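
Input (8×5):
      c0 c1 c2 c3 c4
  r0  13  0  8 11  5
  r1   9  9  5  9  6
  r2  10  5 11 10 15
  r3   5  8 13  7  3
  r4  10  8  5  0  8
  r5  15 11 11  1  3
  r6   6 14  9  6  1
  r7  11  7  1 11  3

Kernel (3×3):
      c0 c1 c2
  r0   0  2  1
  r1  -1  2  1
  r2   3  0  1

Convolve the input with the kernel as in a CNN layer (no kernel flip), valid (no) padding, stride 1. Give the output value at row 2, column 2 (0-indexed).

62

The receptive field on the input at this output position is [11 10 15 / 13 7 3 / 5 0 8]. Elementwise product with the kernel and sum: 10·2 + 15·1 + 13·-1 + 7·2 + 3·1 + 5·3 + 8·1.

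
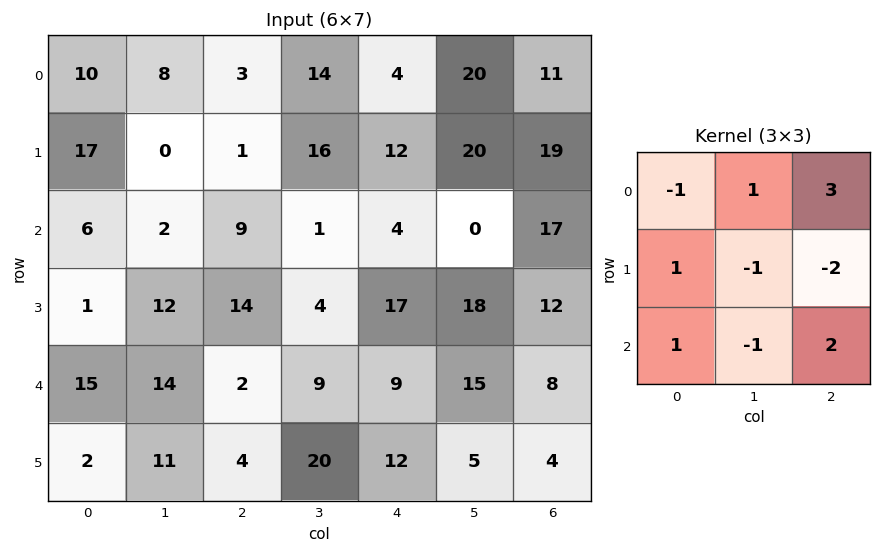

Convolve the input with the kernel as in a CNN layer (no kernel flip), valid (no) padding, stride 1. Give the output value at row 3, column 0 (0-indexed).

49

The receptive field on the input at this output position is [1 12 14 / 15 14 2 / 2 11 4]. Elementwise product with the kernel and sum: 1·-1 + 12·1 + 14·3 + 15·1 + 14·-1 + 2·-2 + 2·1 + 11·-1 + 4·2.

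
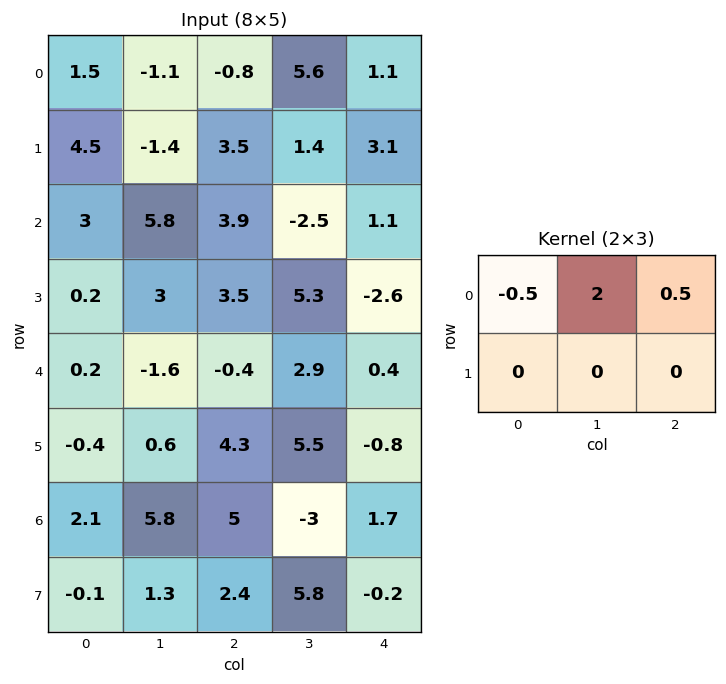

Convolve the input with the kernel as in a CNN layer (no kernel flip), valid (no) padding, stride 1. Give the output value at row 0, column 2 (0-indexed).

The receptive field on the input at this output position is [-0.8 5.6 1.1 / 3.5 1.4 3.1]. Elementwise product with the kernel and sum: -0.8·-0.5 + 5.6·2 + 1.1·0.5.

12.15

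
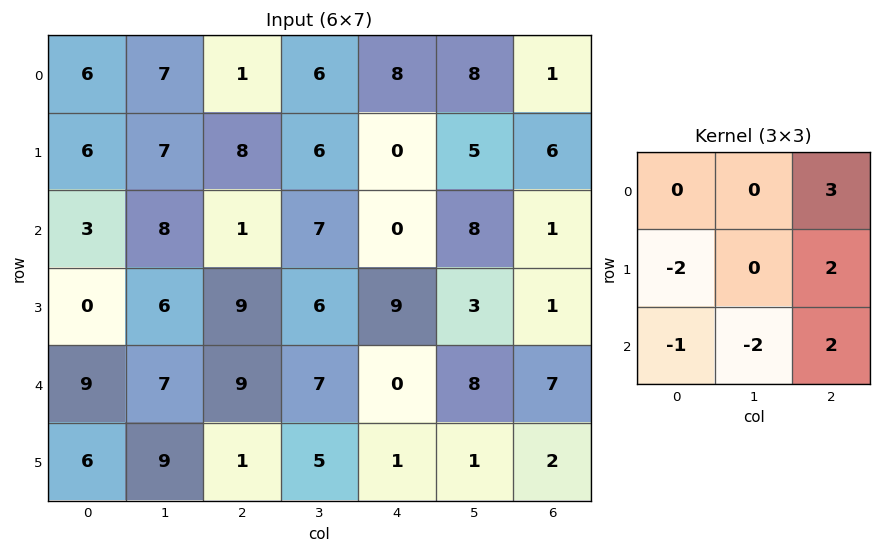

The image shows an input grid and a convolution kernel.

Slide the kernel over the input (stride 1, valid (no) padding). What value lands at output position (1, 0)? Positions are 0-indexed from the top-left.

The receptive field on the input at this output position is [6 7 8 / 3 8 1 / 0 6 9]. Elementwise product with the kernel and sum: 8·3 + 3·-2 + 1·2 + 0·-1 + 6·-2 + 9·2.

26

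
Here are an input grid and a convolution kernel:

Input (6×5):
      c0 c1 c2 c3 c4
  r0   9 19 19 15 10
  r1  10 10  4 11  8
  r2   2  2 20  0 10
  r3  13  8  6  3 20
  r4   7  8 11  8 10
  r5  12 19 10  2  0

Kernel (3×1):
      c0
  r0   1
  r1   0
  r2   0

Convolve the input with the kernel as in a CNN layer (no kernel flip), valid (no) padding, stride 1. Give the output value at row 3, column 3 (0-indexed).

3

The receptive field on the input at this output position is [3 / 8 / 2]. Elementwise product with the kernel and sum: 3·1.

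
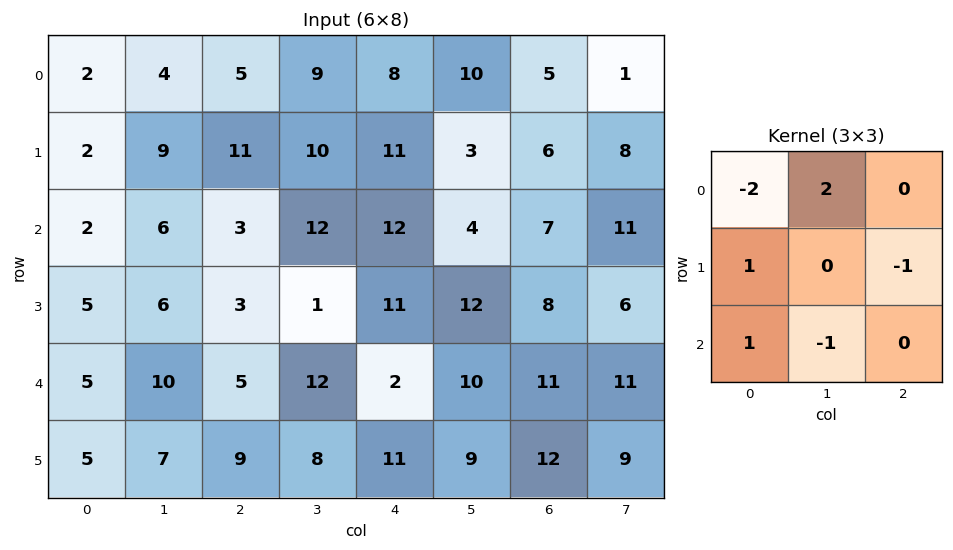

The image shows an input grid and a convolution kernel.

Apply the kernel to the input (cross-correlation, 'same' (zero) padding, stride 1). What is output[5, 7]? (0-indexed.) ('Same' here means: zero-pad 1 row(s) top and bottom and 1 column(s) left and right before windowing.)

12

The receptive field on the zero-padded input at this output position is [11 11 0 / 12 9 0 / 0 0 0]. Elementwise product with the kernel and sum: 11·-2 + 11·2 + 12·1 + 0·-1 + 0·1 + 0·-1.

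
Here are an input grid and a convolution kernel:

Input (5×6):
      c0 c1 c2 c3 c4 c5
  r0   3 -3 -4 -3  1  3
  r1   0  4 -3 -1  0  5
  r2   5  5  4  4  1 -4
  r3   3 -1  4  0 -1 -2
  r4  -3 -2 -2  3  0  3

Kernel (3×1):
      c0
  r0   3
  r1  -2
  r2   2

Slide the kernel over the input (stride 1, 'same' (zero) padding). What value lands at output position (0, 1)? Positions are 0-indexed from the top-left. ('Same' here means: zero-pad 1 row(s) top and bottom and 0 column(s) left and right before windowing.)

14

The receptive field on the zero-padded input at this output position is [0 / -3 / 4]. Elementwise product with the kernel and sum: 0·3 + -3·-2 + 4·2.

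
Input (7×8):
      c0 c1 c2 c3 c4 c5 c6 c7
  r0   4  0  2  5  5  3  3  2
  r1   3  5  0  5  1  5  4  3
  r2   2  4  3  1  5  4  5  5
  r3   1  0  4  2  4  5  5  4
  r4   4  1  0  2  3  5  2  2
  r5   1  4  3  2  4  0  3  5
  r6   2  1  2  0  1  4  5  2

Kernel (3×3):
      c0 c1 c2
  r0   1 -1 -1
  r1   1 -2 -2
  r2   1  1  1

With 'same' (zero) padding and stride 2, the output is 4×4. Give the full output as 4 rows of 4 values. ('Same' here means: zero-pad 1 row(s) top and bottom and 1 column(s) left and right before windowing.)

0 -4 0 5
-19 2 -7 -4
-6 0 -15 1
-11 -4 -12 -18

Output[0,0]: The receptive field on the zero-padded input at this output position is [0 0 0 / 0 4 0 / 0 3 5]. Elementwise product with the kernel and sum: 0·1 + 0·-1 + 0·-1 + 0·1 + 4·-2 + 0·-2 + 0·1 + 3·1 + 5·1.
Output[0,1]: The receptive field on the zero-padded input at this output position is [0 0 0 / 0 2 5 / 5 0 5]. Elementwise product with the kernel and sum: 0·1 + 0·-1 + 0·-1 + 0·1 + 2·-2 + 5·-2 + 5·1 + 0·1 + 5·1.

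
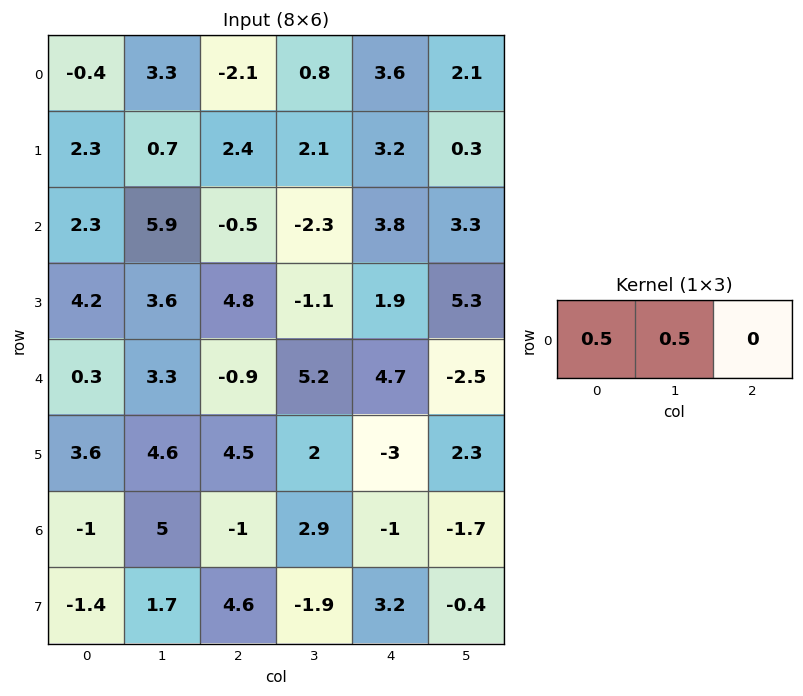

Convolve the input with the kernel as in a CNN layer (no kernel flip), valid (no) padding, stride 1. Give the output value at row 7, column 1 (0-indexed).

The receptive field on the input at this output position is [1.7 4.6 -1.9]. Elementwise product with the kernel and sum: 1.7·0.5 + 4.6·0.5.

3.15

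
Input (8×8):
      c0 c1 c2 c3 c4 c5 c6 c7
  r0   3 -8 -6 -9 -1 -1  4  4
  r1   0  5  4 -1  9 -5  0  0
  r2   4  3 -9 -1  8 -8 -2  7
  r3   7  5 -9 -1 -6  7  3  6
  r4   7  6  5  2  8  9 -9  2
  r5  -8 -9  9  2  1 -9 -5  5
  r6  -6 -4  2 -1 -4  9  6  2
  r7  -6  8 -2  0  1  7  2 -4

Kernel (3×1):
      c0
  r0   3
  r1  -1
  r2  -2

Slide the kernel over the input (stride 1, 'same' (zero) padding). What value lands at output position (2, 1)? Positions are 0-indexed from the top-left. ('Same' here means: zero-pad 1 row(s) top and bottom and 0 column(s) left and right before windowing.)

The receptive field on the zero-padded input at this output position is [5 / 3 / 5]. Elementwise product with the kernel and sum: 5·3 + 3·-1 + 5·-2.

2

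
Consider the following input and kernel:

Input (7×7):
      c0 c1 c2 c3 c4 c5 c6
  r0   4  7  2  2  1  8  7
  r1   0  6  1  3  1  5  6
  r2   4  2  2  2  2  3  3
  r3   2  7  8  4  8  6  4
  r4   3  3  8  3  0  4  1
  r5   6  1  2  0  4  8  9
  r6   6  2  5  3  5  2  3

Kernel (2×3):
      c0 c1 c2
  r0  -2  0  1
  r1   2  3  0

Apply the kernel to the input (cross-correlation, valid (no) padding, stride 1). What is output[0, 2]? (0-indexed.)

The receptive field on the input at this output position is [2 2 1 / 1 3 1]. Elementwise product with the kernel and sum: 2·-2 + 1·1 + 1·2 + 3·3.

8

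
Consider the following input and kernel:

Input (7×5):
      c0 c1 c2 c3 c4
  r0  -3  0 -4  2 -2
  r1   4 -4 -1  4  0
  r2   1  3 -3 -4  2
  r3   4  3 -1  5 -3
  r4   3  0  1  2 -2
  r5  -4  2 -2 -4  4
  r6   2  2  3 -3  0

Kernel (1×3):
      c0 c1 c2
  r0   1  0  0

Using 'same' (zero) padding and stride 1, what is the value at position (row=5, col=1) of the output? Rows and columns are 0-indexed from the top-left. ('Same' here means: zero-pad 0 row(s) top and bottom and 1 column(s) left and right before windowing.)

The receptive field on the zero-padded input at this output position is [-4 2 -2]. Elementwise product with the kernel and sum: -4·1.

-4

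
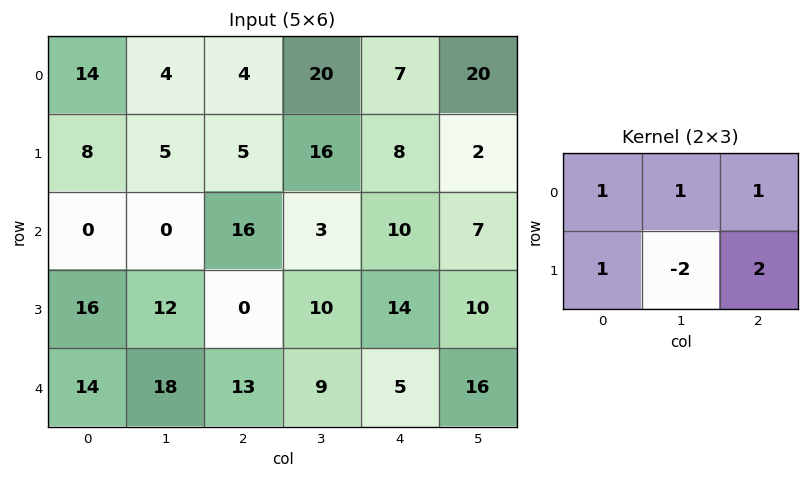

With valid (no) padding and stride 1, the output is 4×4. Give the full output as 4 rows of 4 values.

30 55 20 51
50 0 59 23
8 51 37 22
32 32 29 65

Output[0,0]: The receptive field on the input at this output position is [14 4 4 / 8 5 5]. Elementwise product with the kernel and sum: 14·1 + 4·1 + 4·1 + 8·1 + 5·-2 + 5·2.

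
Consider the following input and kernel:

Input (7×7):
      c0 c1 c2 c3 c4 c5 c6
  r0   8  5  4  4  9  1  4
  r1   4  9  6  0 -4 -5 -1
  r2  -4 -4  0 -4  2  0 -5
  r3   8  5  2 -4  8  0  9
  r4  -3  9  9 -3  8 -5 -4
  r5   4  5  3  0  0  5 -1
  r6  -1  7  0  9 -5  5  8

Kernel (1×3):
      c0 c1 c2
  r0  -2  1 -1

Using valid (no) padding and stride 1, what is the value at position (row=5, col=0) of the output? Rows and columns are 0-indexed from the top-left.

The receptive field on the input at this output position is [4 5 3]. Elementwise product with the kernel and sum: 4·-2 + 5·1 + 3·-1.

-6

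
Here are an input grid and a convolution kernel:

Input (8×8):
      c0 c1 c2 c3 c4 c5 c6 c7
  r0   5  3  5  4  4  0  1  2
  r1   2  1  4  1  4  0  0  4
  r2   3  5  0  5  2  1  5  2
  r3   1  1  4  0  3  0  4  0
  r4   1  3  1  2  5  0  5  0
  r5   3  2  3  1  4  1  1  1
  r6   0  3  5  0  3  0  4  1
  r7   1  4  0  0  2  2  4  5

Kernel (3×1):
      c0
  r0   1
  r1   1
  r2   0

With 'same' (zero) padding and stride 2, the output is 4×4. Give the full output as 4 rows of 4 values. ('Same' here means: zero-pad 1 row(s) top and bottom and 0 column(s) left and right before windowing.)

5 5 4 1
5 4 6 5
2 5 8 9
3 8 7 5

Output[0,0]: The receptive field on the zero-padded input at this output position is [0 / 5 / 2]. Elementwise product with the kernel and sum: 0·1 + 5·1.
Output[0,1]: The receptive field on the zero-padded input at this output position is [0 / 5 / 4]. Elementwise product with the kernel and sum: 0·1 + 5·1.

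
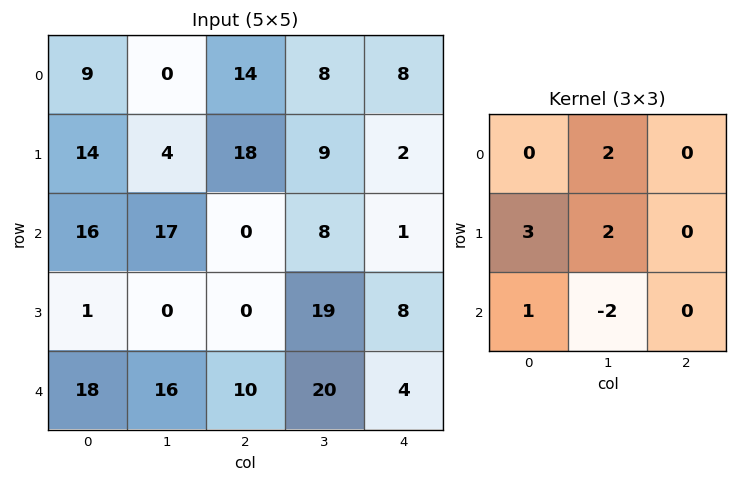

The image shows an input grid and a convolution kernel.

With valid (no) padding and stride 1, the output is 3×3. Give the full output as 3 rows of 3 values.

Output[0,0]: The receptive field on the input at this output position is [9 0 14 / 14 4 18 / 16 17 0]. Elementwise product with the kernel and sum: 0·2 + 14·3 + 4·2 + 16·1 + 17·-2.

32 93 72
91 87 -4
23 -4 24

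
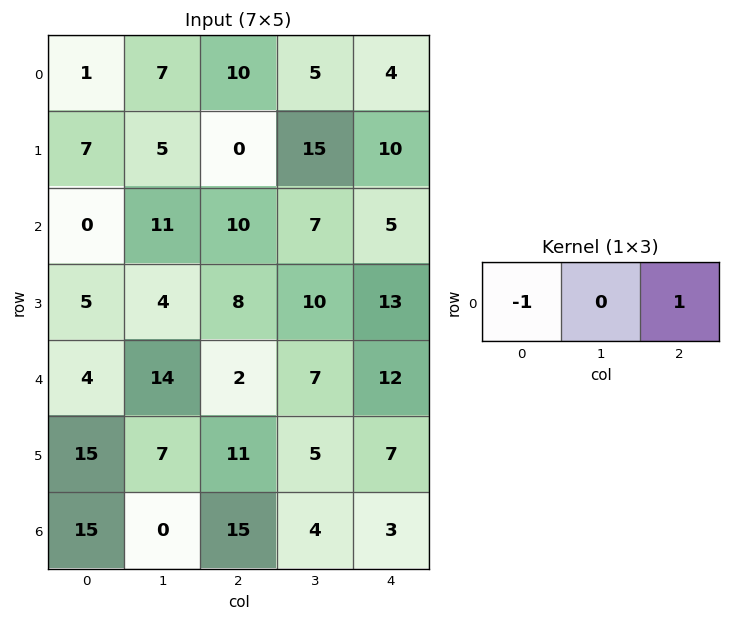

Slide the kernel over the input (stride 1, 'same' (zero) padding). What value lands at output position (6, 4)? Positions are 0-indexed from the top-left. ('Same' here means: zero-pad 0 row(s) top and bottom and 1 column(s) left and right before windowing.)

The receptive field on the zero-padded input at this output position is [4 3 0]. Elementwise product with the kernel and sum: 4·-1 + 0·1.

-4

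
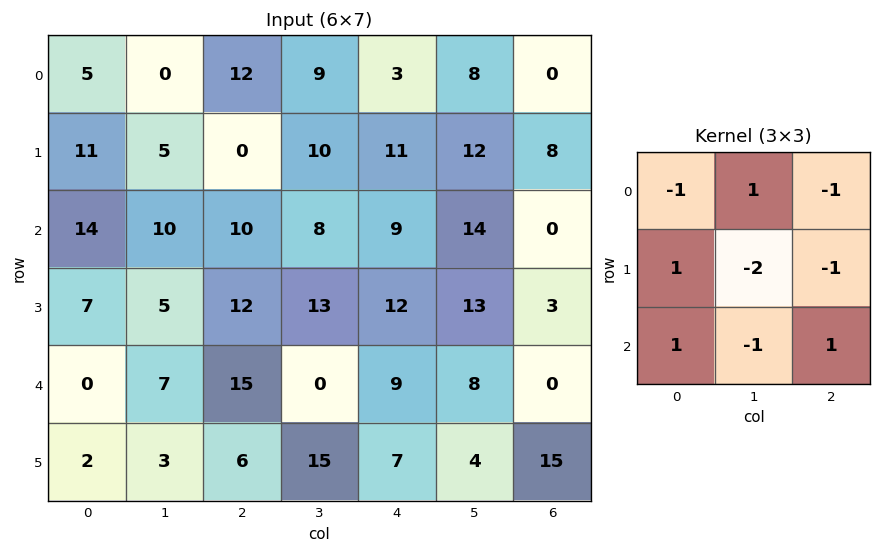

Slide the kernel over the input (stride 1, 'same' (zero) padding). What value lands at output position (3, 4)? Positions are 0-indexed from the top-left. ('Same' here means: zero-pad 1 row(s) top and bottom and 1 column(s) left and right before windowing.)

-38

The receptive field on the zero-padded input at this output position is [8 9 14 / 13 12 13 / 0 9 8]. Elementwise product with the kernel and sum: 8·-1 + 9·1 + 14·-1 + 13·1 + 12·-2 + 13·-1 + 0·1 + 9·-1 + 8·1.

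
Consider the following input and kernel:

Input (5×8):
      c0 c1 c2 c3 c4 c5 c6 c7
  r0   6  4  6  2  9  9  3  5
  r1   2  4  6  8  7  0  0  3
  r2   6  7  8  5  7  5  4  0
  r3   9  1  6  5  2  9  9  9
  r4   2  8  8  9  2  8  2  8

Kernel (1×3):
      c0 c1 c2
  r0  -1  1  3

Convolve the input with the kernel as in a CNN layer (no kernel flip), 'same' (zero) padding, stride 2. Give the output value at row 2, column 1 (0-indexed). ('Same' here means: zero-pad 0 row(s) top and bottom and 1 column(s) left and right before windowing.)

The receptive field on the zero-padded input at this output position is [8 8 9]. Elementwise product with the kernel and sum: 8·-1 + 8·1 + 9·3.

27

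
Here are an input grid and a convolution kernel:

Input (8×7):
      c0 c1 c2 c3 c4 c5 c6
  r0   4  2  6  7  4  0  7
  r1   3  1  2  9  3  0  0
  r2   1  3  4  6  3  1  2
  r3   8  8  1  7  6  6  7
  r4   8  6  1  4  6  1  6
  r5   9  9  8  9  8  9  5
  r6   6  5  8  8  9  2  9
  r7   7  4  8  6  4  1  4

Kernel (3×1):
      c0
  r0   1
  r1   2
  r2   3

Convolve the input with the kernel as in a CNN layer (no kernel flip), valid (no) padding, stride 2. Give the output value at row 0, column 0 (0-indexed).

13

The receptive field on the input at this output position is [4 / 3 / 1]. Elementwise product with the kernel and sum: 4·1 + 3·2 + 1·3.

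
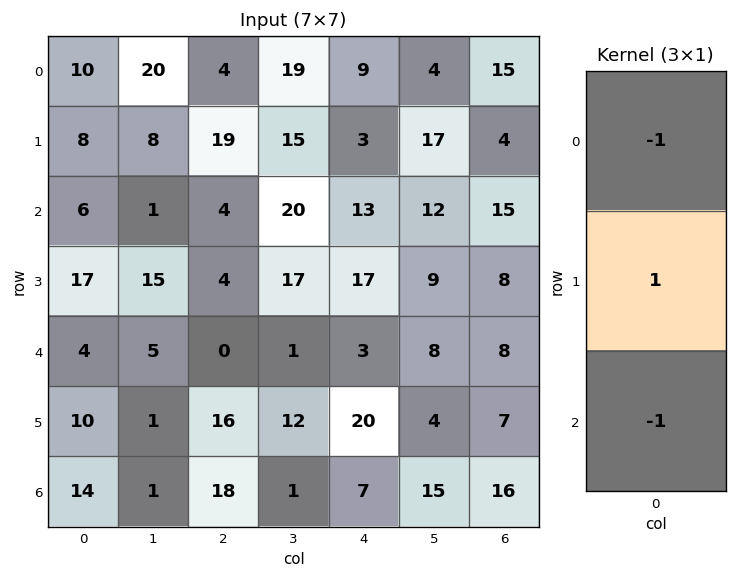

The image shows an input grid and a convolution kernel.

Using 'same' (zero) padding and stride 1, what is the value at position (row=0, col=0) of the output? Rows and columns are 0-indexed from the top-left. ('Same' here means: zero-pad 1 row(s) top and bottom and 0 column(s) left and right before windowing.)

The receptive field on the zero-padded input at this output position is [0 / 10 / 8]. Elementwise product with the kernel and sum: 0·-1 + 10·1 + 8·-1.

2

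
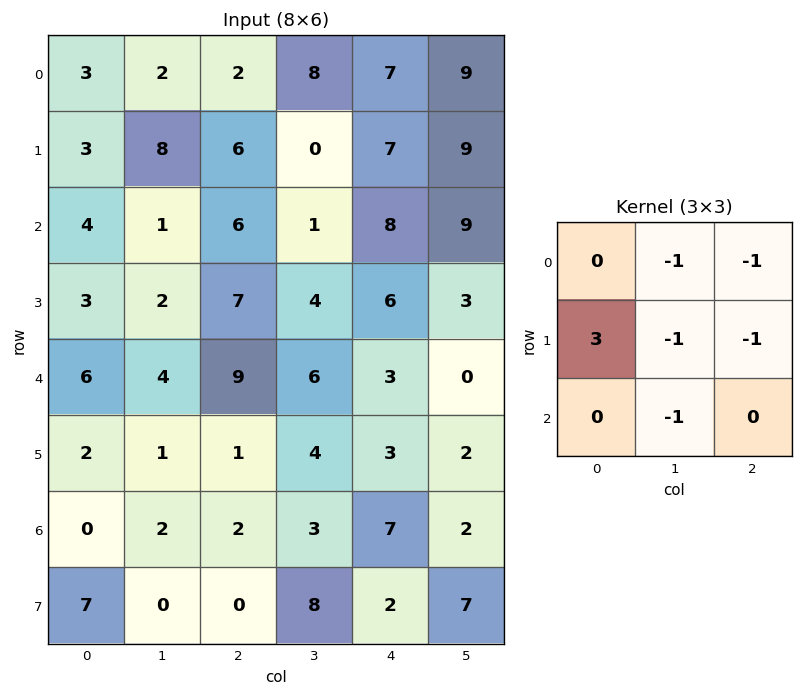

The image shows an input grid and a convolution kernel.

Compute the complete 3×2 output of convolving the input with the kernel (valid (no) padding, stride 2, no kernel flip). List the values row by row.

-10 -5
-11 -4
-11 -16

Output[0,0]: The receptive field on the input at this output position is [3 2 2 / 3 8 6 / 4 1 6]. Elementwise product with the kernel and sum: 2·-1 + 2·-1 + 3·3 + 8·-1 + 6·-1 + 1·-1.
Output[0,1]: The receptive field on the input at this output position is [2 8 7 / 6 0 7 / 6 1 8]. Elementwise product with the kernel and sum: 8·-1 + 7·-1 + 6·3 + 0·-1 + 7·-1 + 1·-1.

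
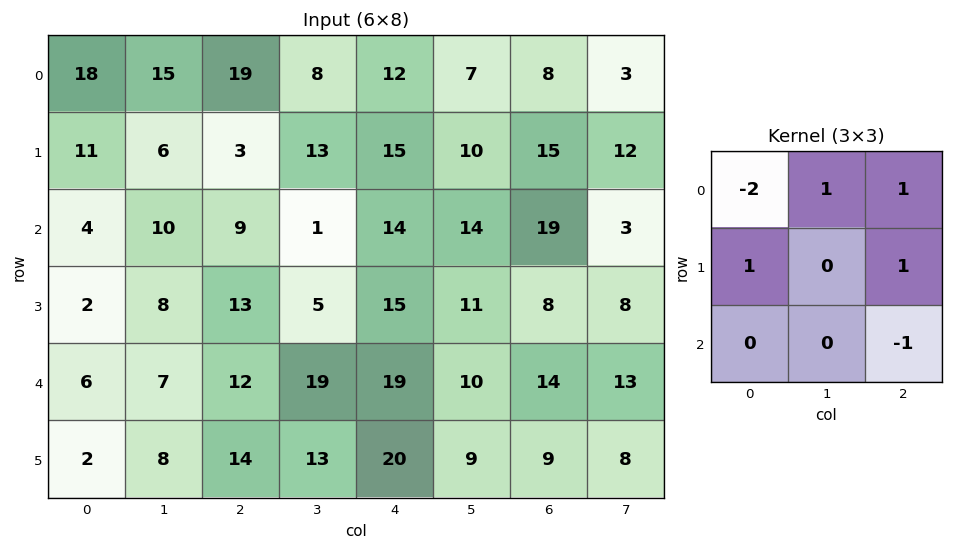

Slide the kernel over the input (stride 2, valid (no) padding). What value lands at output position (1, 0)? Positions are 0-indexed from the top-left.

14

The receptive field on the input at this output position is [4 10 9 / 2 8 13 / 6 7 12]. Elementwise product with the kernel and sum: 4·-2 + 10·1 + 9·1 + 2·1 + 13·1 + 12·-1.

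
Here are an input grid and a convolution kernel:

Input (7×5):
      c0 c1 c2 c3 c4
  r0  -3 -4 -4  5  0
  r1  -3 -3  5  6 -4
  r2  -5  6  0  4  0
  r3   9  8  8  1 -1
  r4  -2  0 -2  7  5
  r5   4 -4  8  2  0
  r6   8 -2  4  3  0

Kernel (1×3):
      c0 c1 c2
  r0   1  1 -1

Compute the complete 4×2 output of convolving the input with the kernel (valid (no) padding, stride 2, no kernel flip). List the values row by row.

-3 1
1 4
0 0
2 7

Output[0,0]: The receptive field on the input at this output position is [-3 -4 -4]. Elementwise product with the kernel and sum: -3·1 + -4·1 + -4·-1.
Output[0,1]: The receptive field on the input at this output position is [-4 5 0]. Elementwise product with the kernel and sum: -4·1 + 5·1 + 0·-1.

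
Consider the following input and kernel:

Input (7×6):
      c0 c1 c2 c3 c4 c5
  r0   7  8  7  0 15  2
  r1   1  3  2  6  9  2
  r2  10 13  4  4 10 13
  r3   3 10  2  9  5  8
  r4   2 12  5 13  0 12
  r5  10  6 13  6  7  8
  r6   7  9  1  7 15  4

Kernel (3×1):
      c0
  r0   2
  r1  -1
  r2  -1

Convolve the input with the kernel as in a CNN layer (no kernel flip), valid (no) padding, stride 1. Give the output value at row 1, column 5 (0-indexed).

The receptive field on the input at this output position is [2 / 13 / 8]. Elementwise product with the kernel and sum: 2·2 + 13·-1 + 8·-1.

-17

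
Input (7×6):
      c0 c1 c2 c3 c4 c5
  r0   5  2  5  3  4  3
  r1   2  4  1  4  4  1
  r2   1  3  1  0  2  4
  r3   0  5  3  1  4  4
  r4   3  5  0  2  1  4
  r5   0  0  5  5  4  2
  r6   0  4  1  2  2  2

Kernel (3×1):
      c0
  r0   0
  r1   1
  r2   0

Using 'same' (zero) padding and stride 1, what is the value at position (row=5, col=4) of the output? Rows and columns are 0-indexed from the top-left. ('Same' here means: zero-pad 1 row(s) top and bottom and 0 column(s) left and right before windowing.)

4

The receptive field on the zero-padded input at this output position is [1 / 4 / 2]. Elementwise product with the kernel and sum: 4·1.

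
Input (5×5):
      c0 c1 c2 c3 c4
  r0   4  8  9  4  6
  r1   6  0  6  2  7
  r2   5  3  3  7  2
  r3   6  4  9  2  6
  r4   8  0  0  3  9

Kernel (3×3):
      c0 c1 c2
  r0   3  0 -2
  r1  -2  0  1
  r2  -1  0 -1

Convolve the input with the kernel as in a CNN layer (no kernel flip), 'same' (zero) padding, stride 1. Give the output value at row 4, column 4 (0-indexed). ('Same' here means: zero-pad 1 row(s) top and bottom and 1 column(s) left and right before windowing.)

0

The receptive field on the zero-padded input at this output position is [2 6 0 / 3 9 0 / 0 0 0]. Elementwise product with the kernel and sum: 2·3 + 0·-2 + 3·-2 + 0·1 + 0·-1 + 0·-1.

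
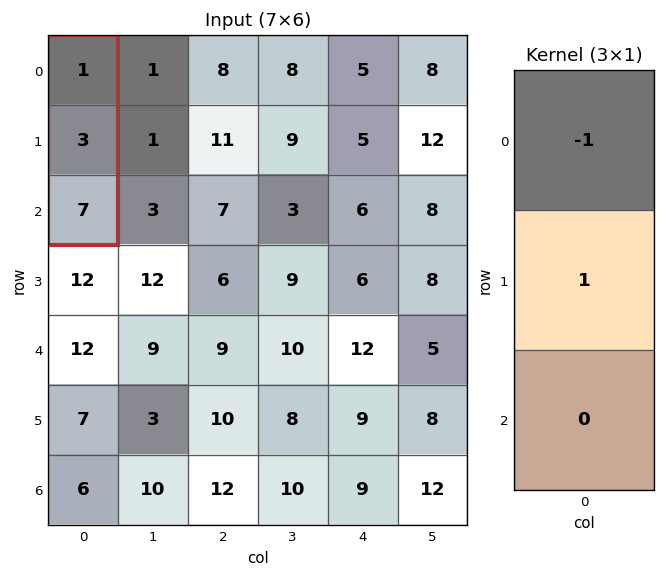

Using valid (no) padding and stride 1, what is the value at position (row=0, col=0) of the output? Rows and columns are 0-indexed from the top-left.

The receptive field on the input at this output position is [1 / 3 / 7]. Elementwise product with the kernel and sum: 1·-1 + 3·1.

2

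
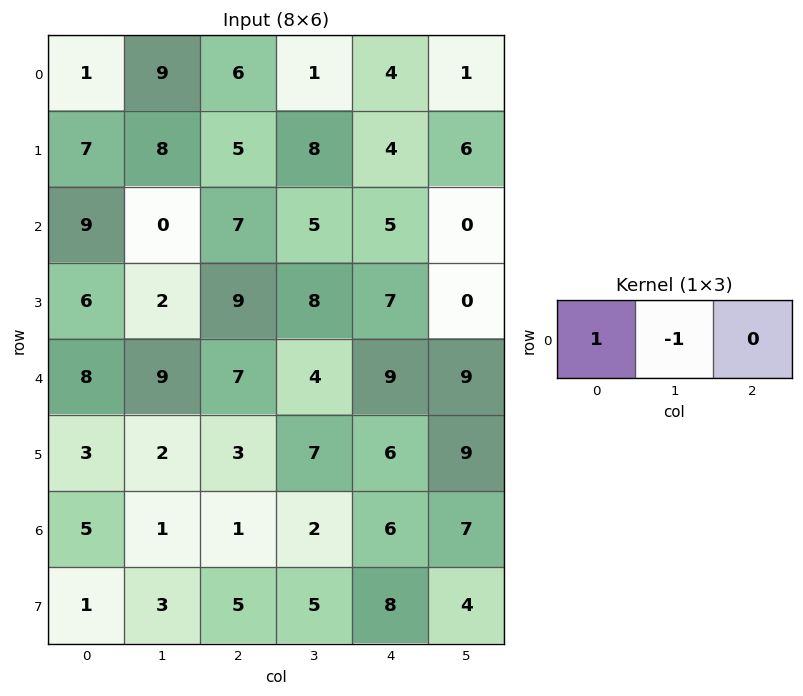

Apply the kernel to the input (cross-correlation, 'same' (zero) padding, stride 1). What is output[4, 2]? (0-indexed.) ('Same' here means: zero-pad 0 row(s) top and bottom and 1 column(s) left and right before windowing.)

The receptive field on the zero-padded input at this output position is [9 7 4]. Elementwise product with the kernel and sum: 9·1 + 7·-1.

2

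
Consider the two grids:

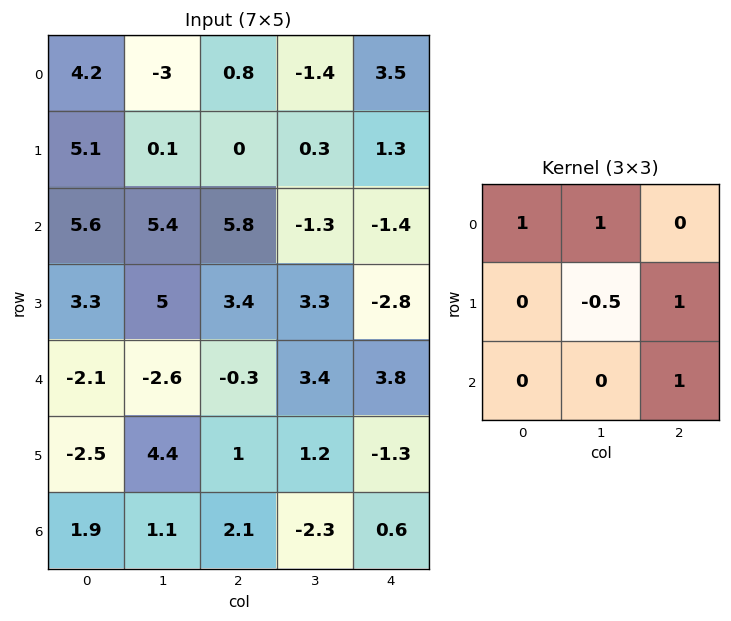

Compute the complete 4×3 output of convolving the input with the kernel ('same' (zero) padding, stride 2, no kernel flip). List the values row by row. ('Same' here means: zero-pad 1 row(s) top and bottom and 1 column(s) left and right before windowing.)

-5 -1.5 -1.75
12.7 -0.8 2.3
6.15 13.15 -1.4
-2.35 2.05 -0.4

Output[0,0]: The receptive field on the zero-padded input at this output position is [0 0 0 / 0 4.2 -3 / 0 5.1 0.1]. Elementwise product with the kernel and sum: 0·1 + 0·1 + 4.2·-0.5 + -3·1 + 0.1·1.
Output[0,1]: The receptive field on the zero-padded input at this output position is [0 0 0 / -3 0.8 -1.4 / 0.1 0 0.3]. Elementwise product with the kernel and sum: 0·1 + 0·1 + 0.8·-0.5 + -1.4·1 + 0.3·1.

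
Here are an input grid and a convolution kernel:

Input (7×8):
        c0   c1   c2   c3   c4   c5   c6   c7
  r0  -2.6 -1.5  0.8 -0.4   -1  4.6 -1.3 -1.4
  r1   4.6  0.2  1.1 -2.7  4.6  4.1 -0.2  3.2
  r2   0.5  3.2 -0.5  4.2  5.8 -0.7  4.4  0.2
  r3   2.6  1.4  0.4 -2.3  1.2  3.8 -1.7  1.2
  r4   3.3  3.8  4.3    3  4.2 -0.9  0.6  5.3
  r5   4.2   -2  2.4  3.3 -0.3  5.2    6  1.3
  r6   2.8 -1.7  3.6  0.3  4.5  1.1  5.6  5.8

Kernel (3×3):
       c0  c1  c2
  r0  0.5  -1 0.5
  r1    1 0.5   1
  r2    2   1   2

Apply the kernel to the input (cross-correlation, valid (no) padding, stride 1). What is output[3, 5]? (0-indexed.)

The receptive field on the input at this output position is [3.8 -1.7 1.2 / -0.9 0.6 5.3 / 5.2 6 1.3]. Elementwise product with the kernel and sum: 3.8·0.5 + -1.7·-1 + 1.2·0.5 + -0.9·1 + 0.6·0.5 + 5.3·1 + 5.2·2 + 6·1 + 1.3·2.

27.9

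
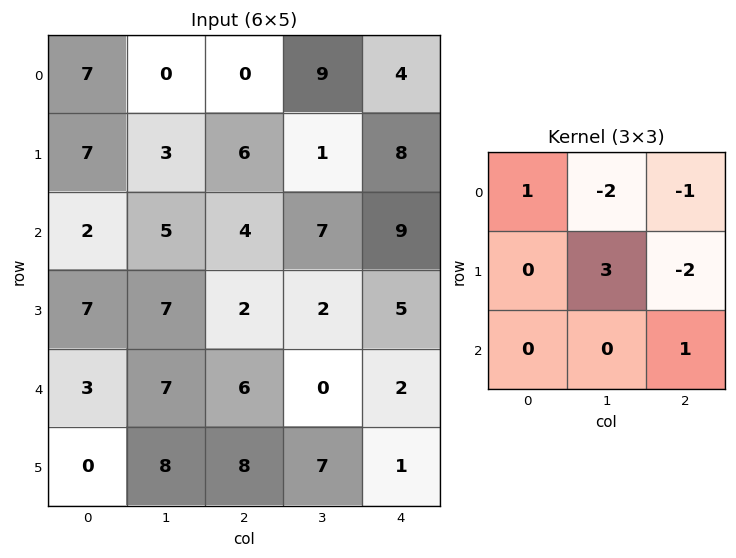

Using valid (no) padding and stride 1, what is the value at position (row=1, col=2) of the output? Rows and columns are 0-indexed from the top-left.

4

The receptive field on the input at this output position is [6 1 8 / 4 7 9 / 2 2 5]. Elementwise product with the kernel and sum: 6·1 + 1·-2 + 8·-1 + 7·3 + 9·-2 + 5·1.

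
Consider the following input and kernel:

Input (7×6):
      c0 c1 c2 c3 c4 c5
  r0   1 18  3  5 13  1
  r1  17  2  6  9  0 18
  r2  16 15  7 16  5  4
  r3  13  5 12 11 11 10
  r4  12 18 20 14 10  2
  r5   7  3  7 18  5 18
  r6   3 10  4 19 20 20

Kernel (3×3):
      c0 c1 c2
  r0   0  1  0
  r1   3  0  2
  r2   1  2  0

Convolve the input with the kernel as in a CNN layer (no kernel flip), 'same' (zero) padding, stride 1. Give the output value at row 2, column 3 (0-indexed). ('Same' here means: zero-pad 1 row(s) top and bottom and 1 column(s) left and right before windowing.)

74

The receptive field on the zero-padded input at this output position is [6 9 0 / 7 16 5 / 12 11 11]. Elementwise product with the kernel and sum: 9·1 + 7·3 + 5·2 + 12·1 + 11·2.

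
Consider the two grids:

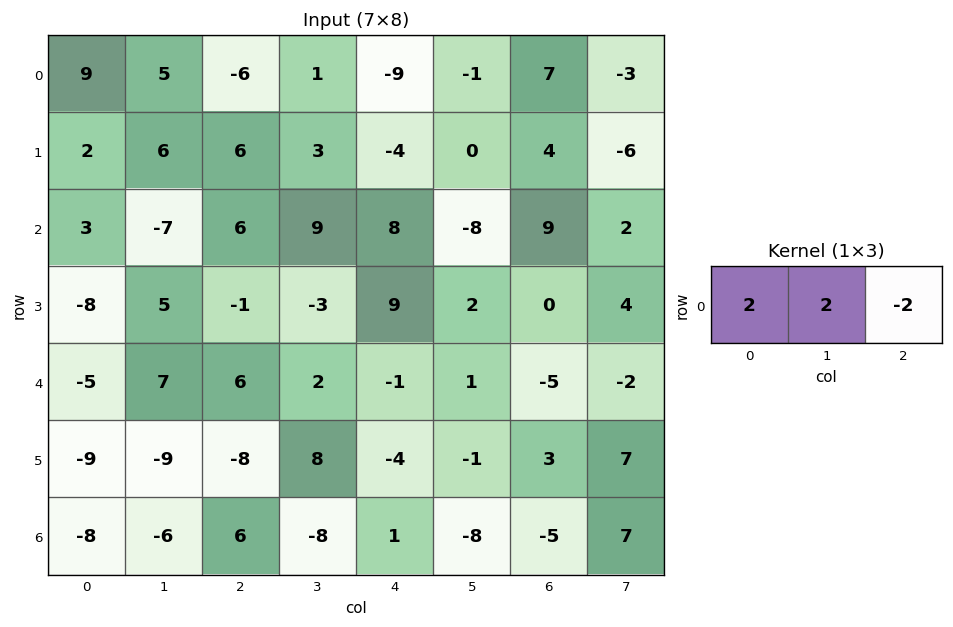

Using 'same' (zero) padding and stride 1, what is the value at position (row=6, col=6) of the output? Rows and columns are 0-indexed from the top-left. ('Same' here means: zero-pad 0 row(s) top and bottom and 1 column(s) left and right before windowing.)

-40

The receptive field on the zero-padded input at this output position is [-8 -5 7]. Elementwise product with the kernel and sum: -8·2 + -5·2 + 7·-2.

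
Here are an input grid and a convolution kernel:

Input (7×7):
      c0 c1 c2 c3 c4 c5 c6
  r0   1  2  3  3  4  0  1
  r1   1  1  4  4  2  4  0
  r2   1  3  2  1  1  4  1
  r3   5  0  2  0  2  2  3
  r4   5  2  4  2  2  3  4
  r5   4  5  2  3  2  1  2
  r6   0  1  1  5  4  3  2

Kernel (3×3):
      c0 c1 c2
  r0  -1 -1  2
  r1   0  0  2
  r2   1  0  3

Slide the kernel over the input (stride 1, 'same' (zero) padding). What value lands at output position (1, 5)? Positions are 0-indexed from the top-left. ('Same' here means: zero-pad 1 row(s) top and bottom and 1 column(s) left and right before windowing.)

2

The receptive field on the zero-padded input at this output position is [4 0 1 / 2 4 0 / 1 4 1]. Elementwise product with the kernel and sum: 4·-1 + 0·-1 + 1·2 + 0·2 + 1·1 + 1·3.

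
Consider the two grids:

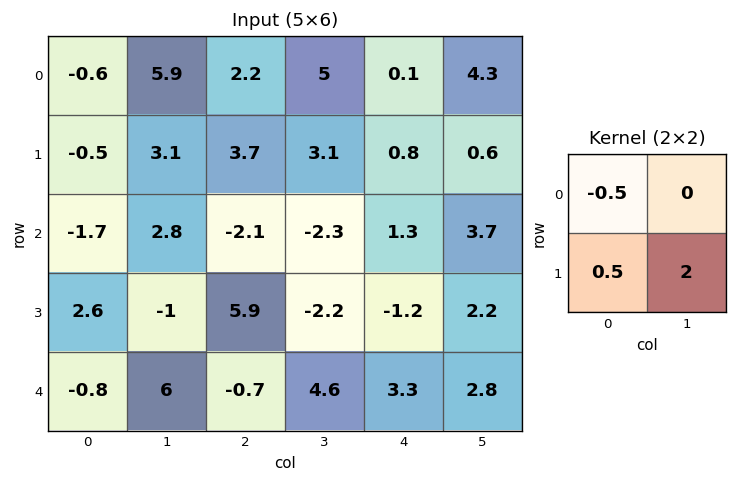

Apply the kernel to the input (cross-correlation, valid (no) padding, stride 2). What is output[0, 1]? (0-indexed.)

6.95

The receptive field on the input at this output position is [2.2 5 / 3.7 3.1]. Elementwise product with the kernel and sum: 2.2·-0.5 + 3.7·0.5 + 3.1·2.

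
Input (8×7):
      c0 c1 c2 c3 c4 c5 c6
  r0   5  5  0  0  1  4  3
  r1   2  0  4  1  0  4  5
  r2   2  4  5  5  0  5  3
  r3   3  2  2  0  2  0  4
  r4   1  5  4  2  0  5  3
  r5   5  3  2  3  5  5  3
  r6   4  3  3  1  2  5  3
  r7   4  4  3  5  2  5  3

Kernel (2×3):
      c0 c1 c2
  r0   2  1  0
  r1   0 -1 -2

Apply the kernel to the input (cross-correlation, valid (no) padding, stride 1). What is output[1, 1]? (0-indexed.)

-11

The receptive field on the input at this output position is [0 4 1 / 4 5 5]. Elementwise product with the kernel and sum: 0·2 + 4·1 + 5·-1 + 5·-2.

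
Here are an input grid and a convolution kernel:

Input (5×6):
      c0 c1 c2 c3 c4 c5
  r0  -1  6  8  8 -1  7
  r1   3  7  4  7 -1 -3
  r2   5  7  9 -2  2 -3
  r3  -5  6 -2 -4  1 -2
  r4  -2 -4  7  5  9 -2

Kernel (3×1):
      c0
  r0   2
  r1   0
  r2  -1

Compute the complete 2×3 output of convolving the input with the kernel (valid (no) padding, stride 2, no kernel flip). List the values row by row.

Output[0,0]: The receptive field on the input at this output position is [-1 / 3 / 5]. Elementwise product with the kernel and sum: -1·2 + 5·-1.
Output[0,1]: The receptive field on the input at this output position is [8 / 4 / 9]. Elementwise product with the kernel and sum: 8·2 + 9·-1.

-7 7 -4
12 11 -5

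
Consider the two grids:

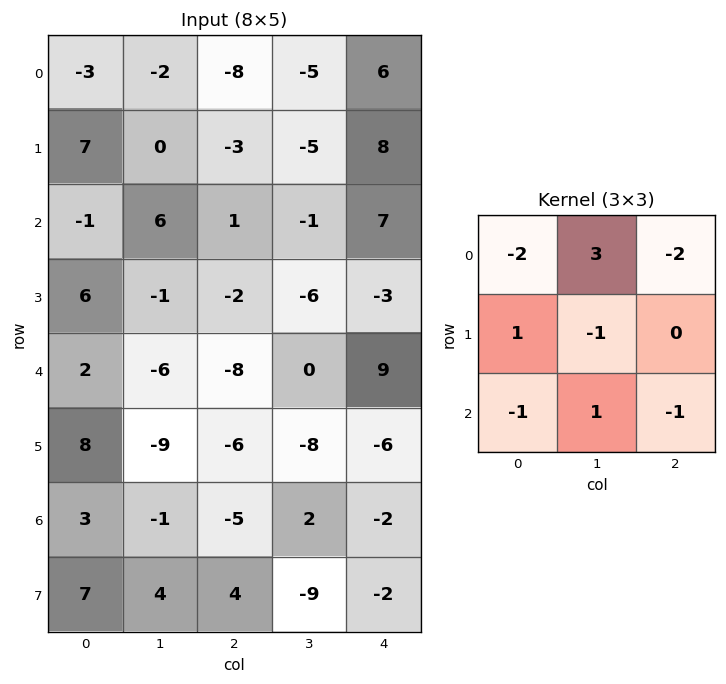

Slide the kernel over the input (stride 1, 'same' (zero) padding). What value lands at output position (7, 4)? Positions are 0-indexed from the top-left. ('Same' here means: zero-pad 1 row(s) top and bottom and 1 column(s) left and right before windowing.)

The receptive field on the zero-padded input at this output position is [2 -2 0 / -9 -2 0 / 0 0 0]. Elementwise product with the kernel and sum: 2·-2 + -2·3 + 0·-2 + -9·1 + -2·-1 + 0·-1 + 0·1 + 0·-1.

-17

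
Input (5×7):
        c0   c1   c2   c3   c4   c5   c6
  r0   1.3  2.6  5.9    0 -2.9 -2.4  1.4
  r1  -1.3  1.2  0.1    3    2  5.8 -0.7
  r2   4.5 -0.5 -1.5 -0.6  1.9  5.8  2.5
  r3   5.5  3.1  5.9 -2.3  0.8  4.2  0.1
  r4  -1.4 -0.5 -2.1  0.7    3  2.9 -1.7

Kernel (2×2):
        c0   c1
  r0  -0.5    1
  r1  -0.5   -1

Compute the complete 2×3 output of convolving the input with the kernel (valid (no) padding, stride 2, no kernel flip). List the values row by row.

1.4 -6 -7.75
-8.6 -0.5 0.25

Output[0,0]: The receptive field on the input at this output position is [1.3 2.6 / -1.3 1.2]. Elementwise product with the kernel and sum: 1.3·-0.5 + 2.6·1 + -1.3·-0.5 + 1.2·-1.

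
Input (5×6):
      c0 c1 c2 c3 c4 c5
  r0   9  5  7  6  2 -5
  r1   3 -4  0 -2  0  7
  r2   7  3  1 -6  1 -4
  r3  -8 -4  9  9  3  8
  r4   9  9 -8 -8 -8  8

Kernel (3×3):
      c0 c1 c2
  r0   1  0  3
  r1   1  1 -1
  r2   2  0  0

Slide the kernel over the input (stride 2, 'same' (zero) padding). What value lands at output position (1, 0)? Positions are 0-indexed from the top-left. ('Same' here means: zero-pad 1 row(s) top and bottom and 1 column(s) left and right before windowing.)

-8

The receptive field on the zero-padded input at this output position is [0 3 -4 / 0 7 3 / 0 -8 -4]. Elementwise product with the kernel and sum: 0·1 + -4·3 + 0·1 + 7·1 + 3·-1 + 0·2.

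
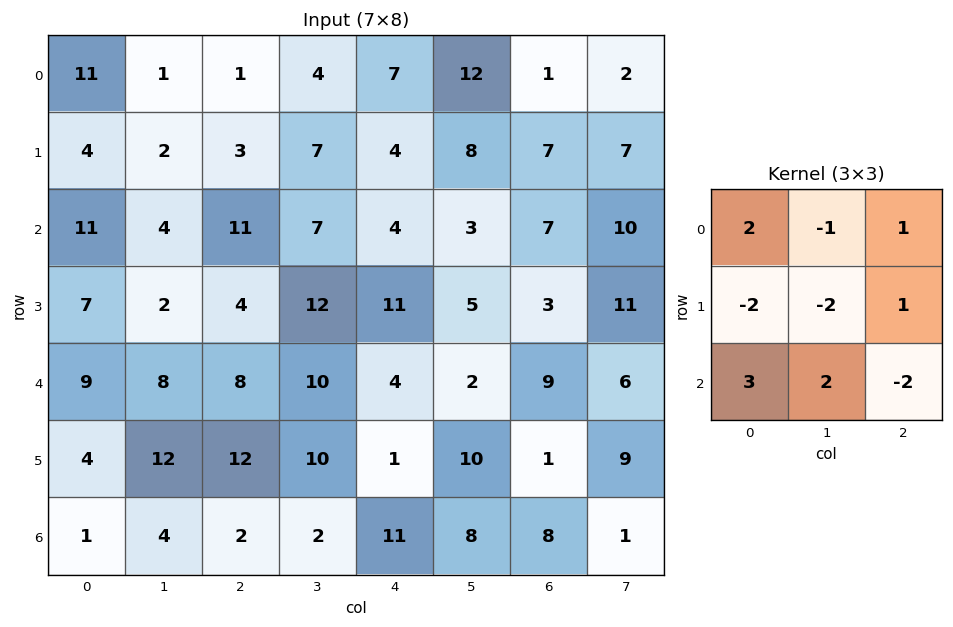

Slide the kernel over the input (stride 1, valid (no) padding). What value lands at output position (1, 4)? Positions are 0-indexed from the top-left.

37

The receptive field on the input at this output position is [4 8 7 / 4 3 7 / 11 5 3]. Elementwise product with the kernel and sum: 4·2 + 8·-1 + 7·1 + 4·-2 + 3·-2 + 7·1 + 11·3 + 5·2 + 3·-2.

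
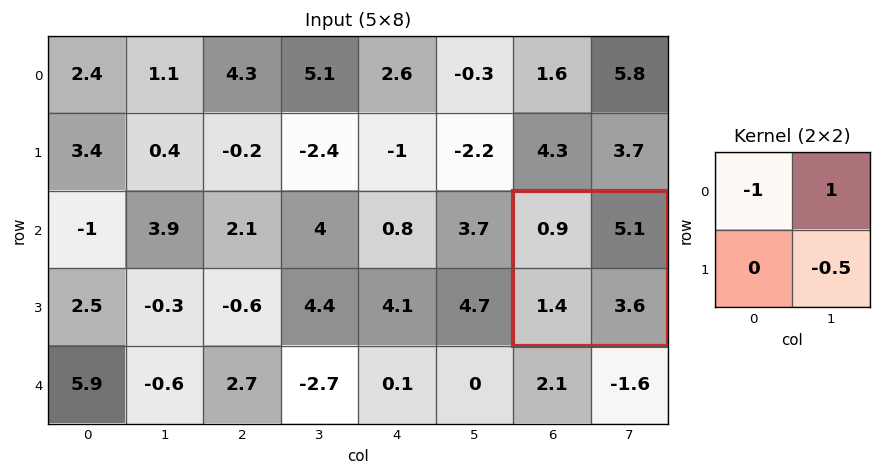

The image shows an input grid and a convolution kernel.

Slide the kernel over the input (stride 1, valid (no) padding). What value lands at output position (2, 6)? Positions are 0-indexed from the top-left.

The receptive field on the input at this output position is [0.9 5.1 / 1.4 3.6]. Elementwise product with the kernel and sum: 0.9·-1 + 5.1·1 + 3.6·-0.5.

2.4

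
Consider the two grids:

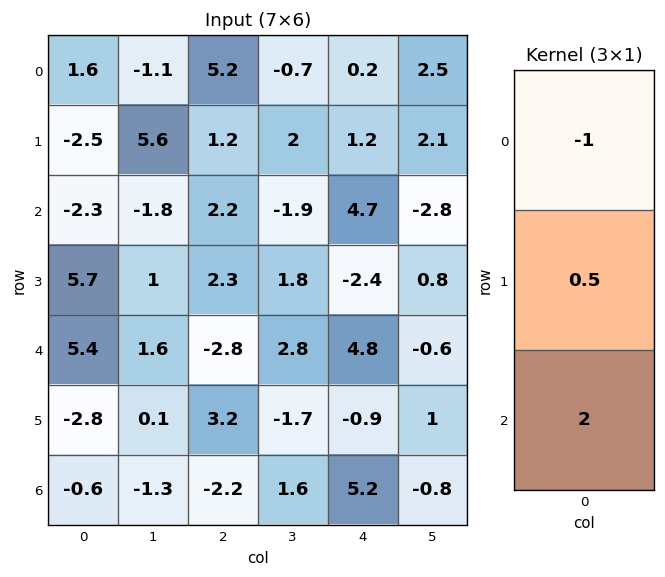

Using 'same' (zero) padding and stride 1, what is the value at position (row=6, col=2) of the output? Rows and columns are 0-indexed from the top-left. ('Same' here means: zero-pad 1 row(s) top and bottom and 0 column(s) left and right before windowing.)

The receptive field on the zero-padded input at this output position is [3.2 / -2.2 / 0]. Elementwise product with the kernel and sum: 3.2·-1 + -2.2·0.5 + 0·2.

-4.3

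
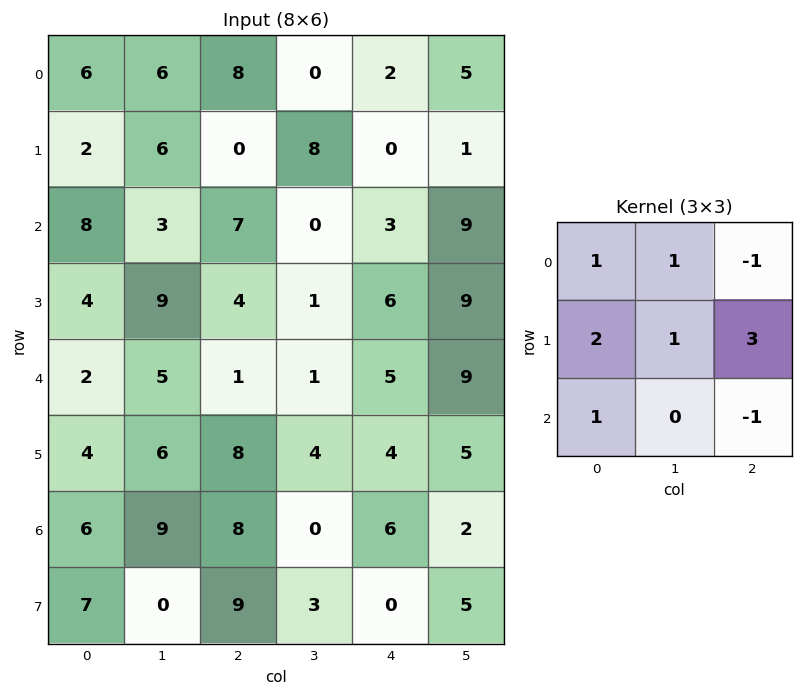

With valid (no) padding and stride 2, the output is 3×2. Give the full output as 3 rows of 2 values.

Output[0,0]: The receptive field on the input at this output position is [6 6 8 / 2 6 0 / 8 3 7]. Elementwise product with the kernel and sum: 6·1 + 6·1 + 8·-1 + 2·2 + 6·1 + 0·3 + 8·1 + 7·-1.

15 18
34 27
42 31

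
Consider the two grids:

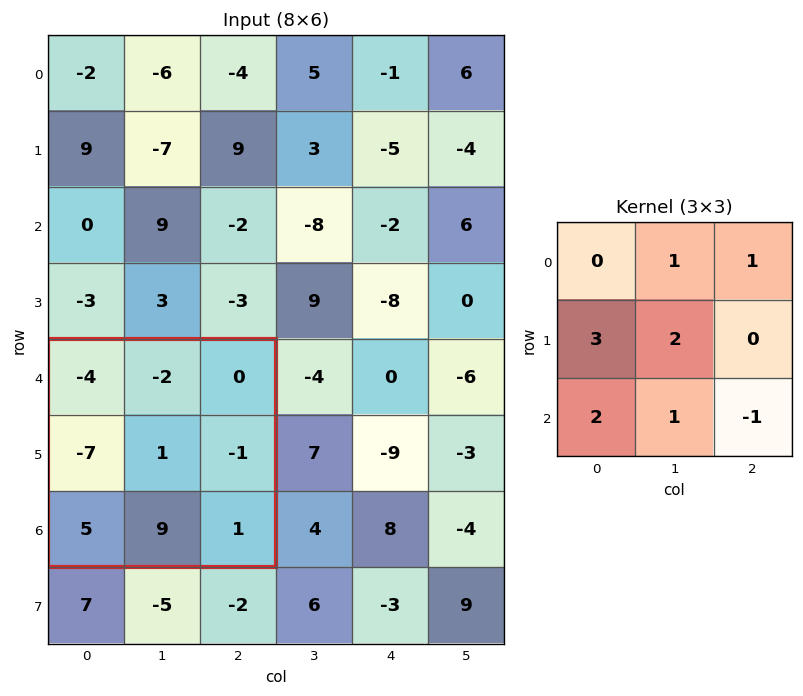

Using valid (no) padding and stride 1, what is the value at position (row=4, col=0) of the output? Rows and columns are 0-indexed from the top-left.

-3

The receptive field on the input at this output position is [-4 -2 0 / -7 1 -1 / 5 9 1]. Elementwise product with the kernel and sum: -2·1 + 0·1 + -7·3 + 1·2 + 5·2 + 9·1 + 1·-1.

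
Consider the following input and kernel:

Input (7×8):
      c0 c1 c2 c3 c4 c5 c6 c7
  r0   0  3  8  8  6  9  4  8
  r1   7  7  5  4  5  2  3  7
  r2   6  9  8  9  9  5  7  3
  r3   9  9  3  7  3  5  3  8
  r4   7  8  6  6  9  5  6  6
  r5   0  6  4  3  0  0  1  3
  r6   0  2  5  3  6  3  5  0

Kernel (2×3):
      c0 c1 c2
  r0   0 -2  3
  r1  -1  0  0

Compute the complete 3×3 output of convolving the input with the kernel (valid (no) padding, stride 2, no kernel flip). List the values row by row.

11 -3 -11
-3 6 8
2 11 8

Output[0,0]: The receptive field on the input at this output position is [0 3 8 / 7 7 5]. Elementwise product with the kernel and sum: 3·-2 + 8·3 + 7·-1.
Output[0,1]: The receptive field on the input at this output position is [8 8 6 / 5 4 5]. Elementwise product with the kernel and sum: 8·-2 + 6·3 + 5·-1.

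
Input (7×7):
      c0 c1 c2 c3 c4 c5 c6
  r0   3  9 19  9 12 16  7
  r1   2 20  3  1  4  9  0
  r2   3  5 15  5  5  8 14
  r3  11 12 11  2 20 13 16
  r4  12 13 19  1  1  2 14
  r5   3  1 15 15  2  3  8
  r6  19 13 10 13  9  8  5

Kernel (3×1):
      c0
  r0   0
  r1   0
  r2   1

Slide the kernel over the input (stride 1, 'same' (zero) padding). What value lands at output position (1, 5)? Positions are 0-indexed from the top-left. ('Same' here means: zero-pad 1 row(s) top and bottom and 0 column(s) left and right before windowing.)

The receptive field on the zero-padded input at this output position is [16 / 9 / 8]. Elementwise product with the kernel and sum: 8·1.

8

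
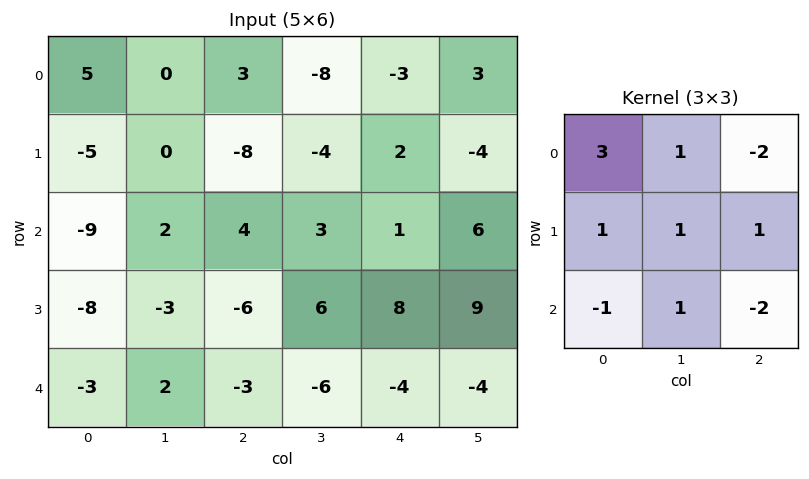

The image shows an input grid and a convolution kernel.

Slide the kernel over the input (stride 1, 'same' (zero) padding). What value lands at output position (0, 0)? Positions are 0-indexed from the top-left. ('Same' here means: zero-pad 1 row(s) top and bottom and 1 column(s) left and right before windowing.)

0

The receptive field on the zero-padded input at this output position is [0 0 0 / 0 5 0 / 0 -5 0]. Elementwise product with the kernel and sum: 0·3 + 0·1 + 0·-2 + 0·1 + 5·1 + 0·1 + 0·-1 + -5·1 + 0·-2.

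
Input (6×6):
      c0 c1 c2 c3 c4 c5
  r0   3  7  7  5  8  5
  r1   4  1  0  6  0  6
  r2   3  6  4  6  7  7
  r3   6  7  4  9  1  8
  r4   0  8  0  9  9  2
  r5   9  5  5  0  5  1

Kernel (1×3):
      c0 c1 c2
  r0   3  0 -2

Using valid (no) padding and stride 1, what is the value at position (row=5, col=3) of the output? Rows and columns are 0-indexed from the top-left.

The receptive field on the input at this output position is [0 5 1]. Elementwise product with the kernel and sum: 0·3 + 1·-2.

-2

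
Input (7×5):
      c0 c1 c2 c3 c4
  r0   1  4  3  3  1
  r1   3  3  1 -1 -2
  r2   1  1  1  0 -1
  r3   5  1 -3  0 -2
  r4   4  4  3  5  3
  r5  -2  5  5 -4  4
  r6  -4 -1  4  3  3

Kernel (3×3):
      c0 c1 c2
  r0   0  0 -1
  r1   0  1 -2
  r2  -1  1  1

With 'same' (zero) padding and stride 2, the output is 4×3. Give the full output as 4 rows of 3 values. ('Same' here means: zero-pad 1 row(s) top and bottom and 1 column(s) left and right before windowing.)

-1 -6 0
2 -2 -3
-2 -11 11
-7 2 3

Output[0,0]: The receptive field on the zero-padded input at this output position is [0 0 0 / 0 1 4 / 0 3 3]. Elementwise product with the kernel and sum: 0·-1 + 1·1 + 4·-2 + 0·-1 + 3·1 + 3·1.
Output[0,1]: The receptive field on the zero-padded input at this output position is [0 0 0 / 4 3 3 / 3 1 -1]. Elementwise product with the kernel and sum: 0·-1 + 3·1 + 3·-2 + 3·-1 + 1·1 + -1·1.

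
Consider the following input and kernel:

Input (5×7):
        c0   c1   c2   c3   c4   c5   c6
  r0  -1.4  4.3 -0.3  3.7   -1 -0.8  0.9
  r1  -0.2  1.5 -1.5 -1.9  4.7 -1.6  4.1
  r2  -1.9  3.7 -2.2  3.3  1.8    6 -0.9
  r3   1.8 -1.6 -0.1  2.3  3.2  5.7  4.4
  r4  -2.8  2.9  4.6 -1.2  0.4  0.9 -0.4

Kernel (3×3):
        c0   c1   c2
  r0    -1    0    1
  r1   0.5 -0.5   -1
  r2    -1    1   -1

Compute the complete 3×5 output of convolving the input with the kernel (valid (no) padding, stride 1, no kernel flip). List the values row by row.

9.55 -6.4 -1.5 -13.7 6.05
-5.2 -4.55 0.85 -9.75 -3.7
2.6 -0.55 -6.6 -2.75 -7.45

Output[0,0]: The receptive field on the input at this output position is [-1.4 4.3 -0.3 / -0.2 1.5 -1.5 / -1.9 3.7 -2.2]. Elementwise product with the kernel and sum: -1.4·-1 + -0.3·1 + -0.2·0.5 + 1.5·-0.5 + -1.5·-1 + -1.9·-1 + 3.7·1 + -2.2·-1.
Output[0,1]: The receptive field on the input at this output position is [4.3 -0.3 3.7 / 1.5 -1.5 -1.9 / 3.7 -2.2 3.3]. Elementwise product with the kernel and sum: 4.3·-1 + 3.7·1 + 1.5·0.5 + -1.5·-0.5 + -1.9·-1 + 3.7·-1 + -2.2·1 + 3.3·-1.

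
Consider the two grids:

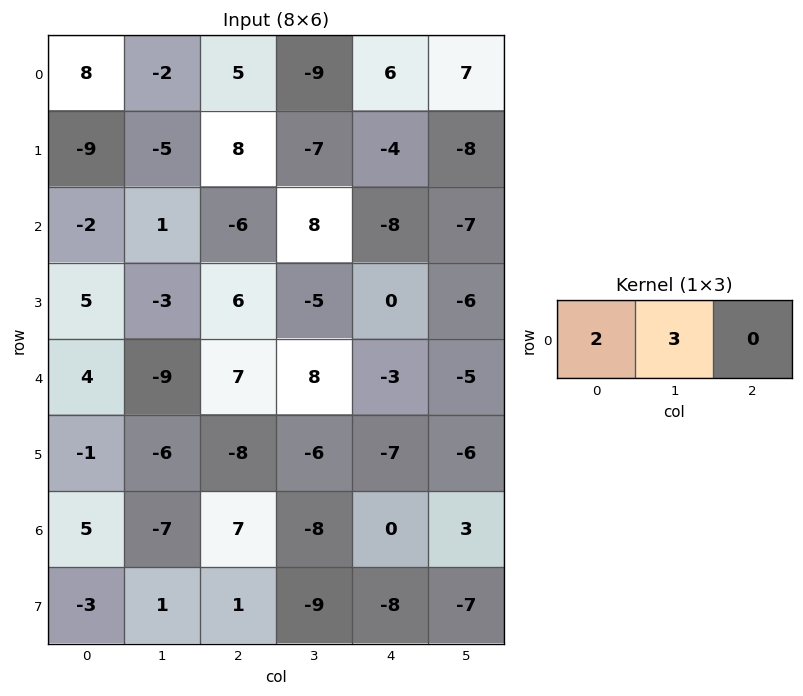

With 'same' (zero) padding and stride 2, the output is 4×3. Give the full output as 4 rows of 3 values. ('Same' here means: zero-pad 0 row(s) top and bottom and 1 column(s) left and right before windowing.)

24 11 0
-6 -16 -8
12 3 7
15 7 -16

Output[0,0]: The receptive field on the zero-padded input at this output position is [0 8 -2]. Elementwise product with the kernel and sum: 0·2 + 8·3.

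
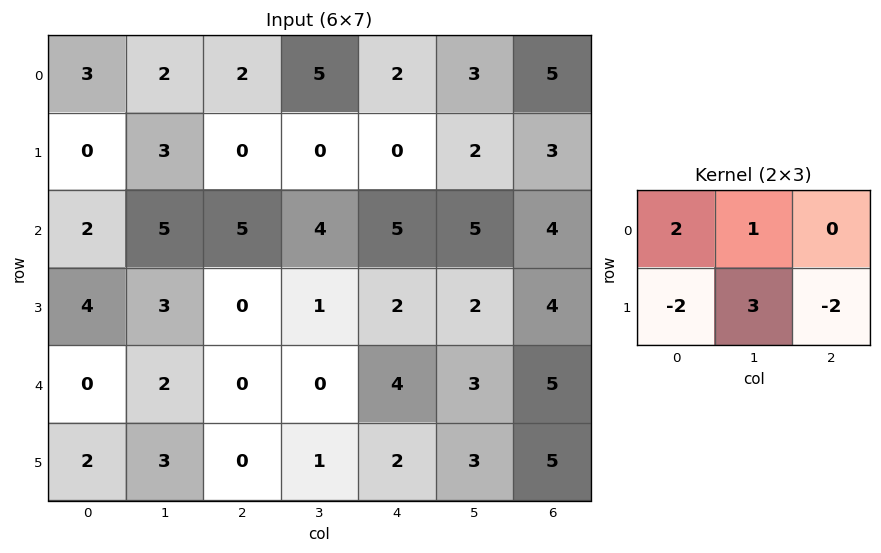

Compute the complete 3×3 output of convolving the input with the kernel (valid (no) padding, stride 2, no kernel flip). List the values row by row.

Output[0,0]: The receptive field on the input at this output position is [3 2 2 / 0 3 0]. Elementwise product with the kernel and sum: 3·2 + 2·1 + 0·-2 + 3·3 + 0·-2.

17 9 7
10 13 9
7 -1 6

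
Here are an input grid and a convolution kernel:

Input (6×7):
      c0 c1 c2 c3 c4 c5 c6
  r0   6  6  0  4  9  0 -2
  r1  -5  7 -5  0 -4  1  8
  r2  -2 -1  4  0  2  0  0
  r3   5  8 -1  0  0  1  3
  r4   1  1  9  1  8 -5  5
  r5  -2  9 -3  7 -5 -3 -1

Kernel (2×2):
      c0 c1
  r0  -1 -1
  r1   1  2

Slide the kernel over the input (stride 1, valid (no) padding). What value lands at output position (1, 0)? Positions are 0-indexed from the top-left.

The receptive field on the input at this output position is [-5 7 / -2 -1]. Elementwise product with the kernel and sum: -5·-1 + 7·-1 + -2·1 + -1·2.

-6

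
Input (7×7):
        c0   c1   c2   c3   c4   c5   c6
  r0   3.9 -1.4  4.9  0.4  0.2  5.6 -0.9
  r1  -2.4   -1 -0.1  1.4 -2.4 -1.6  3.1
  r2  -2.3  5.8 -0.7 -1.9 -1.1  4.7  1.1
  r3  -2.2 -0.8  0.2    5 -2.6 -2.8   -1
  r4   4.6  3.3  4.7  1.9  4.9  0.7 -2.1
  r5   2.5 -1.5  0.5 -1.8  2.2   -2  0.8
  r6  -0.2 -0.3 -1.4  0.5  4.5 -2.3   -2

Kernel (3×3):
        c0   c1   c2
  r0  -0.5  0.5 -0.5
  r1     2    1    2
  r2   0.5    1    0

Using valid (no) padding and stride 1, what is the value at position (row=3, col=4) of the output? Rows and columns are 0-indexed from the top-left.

5.8

The receptive field on the input at this output position is [-2.6 -2.8 -1 / 4.9 0.7 -2.1 / 2.2 -2 0.8]. Elementwise product with the kernel and sum: -2.6·-0.5 + -2.8·0.5 + -1·-0.5 + 4.9·2 + 0.7·1 + -2.1·2 + 2.2·0.5 + -2·1.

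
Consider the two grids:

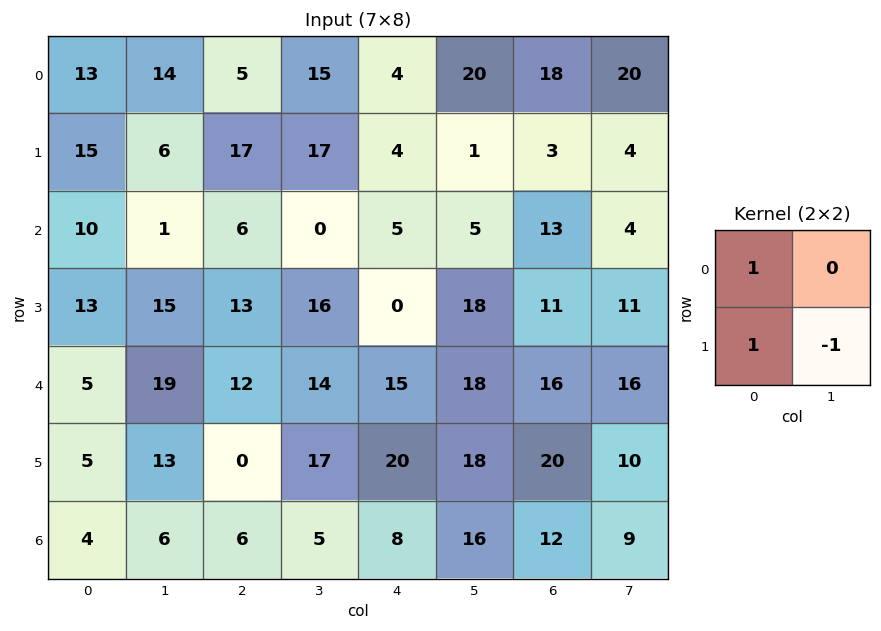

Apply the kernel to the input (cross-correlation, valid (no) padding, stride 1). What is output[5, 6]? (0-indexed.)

The receptive field on the input at this output position is [20 10 / 12 9]. Elementwise product with the kernel and sum: 20·1 + 12·1 + 9·-1.

23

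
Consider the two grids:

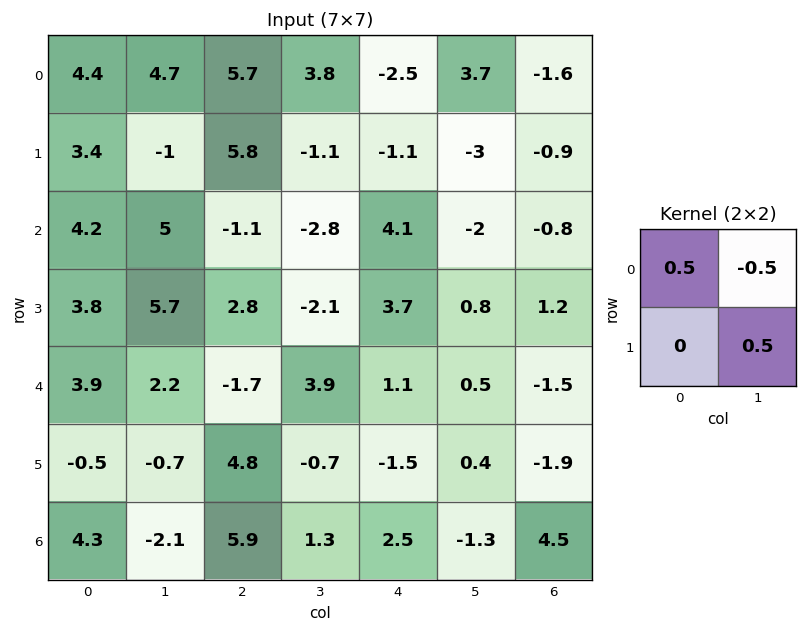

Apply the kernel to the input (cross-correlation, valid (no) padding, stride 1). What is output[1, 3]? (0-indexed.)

The receptive field on the input at this output position is [-1.1 -1.1 / -2.8 4.1]. Elementwise product with the kernel and sum: -1.1·0.5 + -1.1·-0.5 + 4.1·0.5.

2.05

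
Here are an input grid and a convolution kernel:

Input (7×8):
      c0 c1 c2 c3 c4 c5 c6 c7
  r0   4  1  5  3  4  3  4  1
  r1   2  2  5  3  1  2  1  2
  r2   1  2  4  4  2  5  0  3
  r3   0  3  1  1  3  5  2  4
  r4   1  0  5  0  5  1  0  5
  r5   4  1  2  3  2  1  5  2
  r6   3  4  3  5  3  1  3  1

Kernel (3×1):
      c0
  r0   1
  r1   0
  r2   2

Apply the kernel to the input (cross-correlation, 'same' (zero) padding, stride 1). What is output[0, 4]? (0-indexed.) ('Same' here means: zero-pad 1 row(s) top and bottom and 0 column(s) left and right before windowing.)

The receptive field on the zero-padded input at this output position is [0 / 4 / 1]. Elementwise product with the kernel and sum: 0·1 + 1·2.

2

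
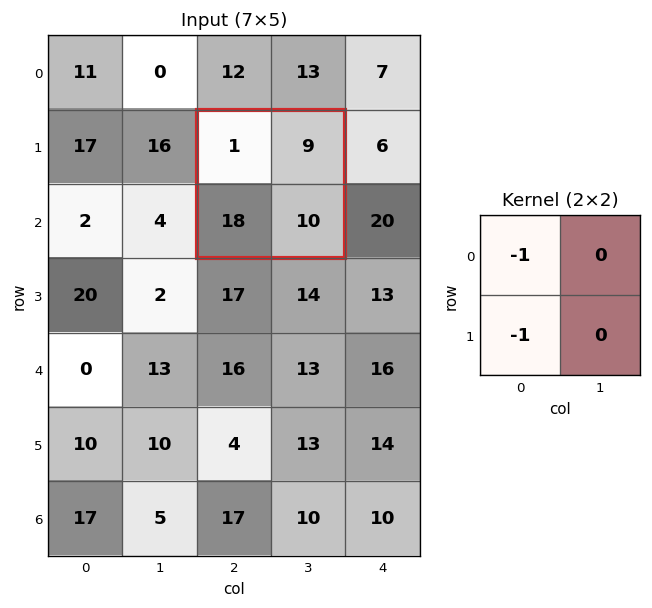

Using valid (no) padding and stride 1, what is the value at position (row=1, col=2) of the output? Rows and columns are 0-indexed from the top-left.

-19

The receptive field on the input at this output position is [1 9 / 18 10]. Elementwise product with the kernel and sum: 1·-1 + 18·-1.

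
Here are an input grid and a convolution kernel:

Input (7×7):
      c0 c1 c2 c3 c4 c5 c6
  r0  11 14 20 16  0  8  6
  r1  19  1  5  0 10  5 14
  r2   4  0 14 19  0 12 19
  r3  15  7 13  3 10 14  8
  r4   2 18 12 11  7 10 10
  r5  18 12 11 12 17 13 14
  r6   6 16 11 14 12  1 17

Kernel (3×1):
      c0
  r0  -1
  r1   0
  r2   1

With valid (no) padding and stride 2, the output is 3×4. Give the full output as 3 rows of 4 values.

-7 -6 0 13
-2 -2 7 -9
4 -1 5 7

Output[0,0]: The receptive field on the input at this output position is [11 / 19 / 4]. Elementwise product with the kernel and sum: 11·-1 + 4·1.
Output[0,1]: The receptive field on the input at this output position is [20 / 5 / 14]. Elementwise product with the kernel and sum: 20·-1 + 14·1.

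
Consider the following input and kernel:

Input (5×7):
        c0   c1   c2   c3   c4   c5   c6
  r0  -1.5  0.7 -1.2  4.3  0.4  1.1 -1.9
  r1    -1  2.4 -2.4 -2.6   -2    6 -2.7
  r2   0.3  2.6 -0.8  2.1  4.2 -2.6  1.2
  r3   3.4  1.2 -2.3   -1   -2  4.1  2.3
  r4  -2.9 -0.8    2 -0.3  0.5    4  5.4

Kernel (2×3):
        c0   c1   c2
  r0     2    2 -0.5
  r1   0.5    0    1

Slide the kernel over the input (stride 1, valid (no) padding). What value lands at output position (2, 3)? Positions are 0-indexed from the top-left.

17.5

The receptive field on the input at this output position is [2.1 4.2 -2.6 / -1 -2 4.1]. Elementwise product with the kernel and sum: 2.1·2 + 4.2·2 + -2.6·-0.5 + -1·0.5 + 4.1·1.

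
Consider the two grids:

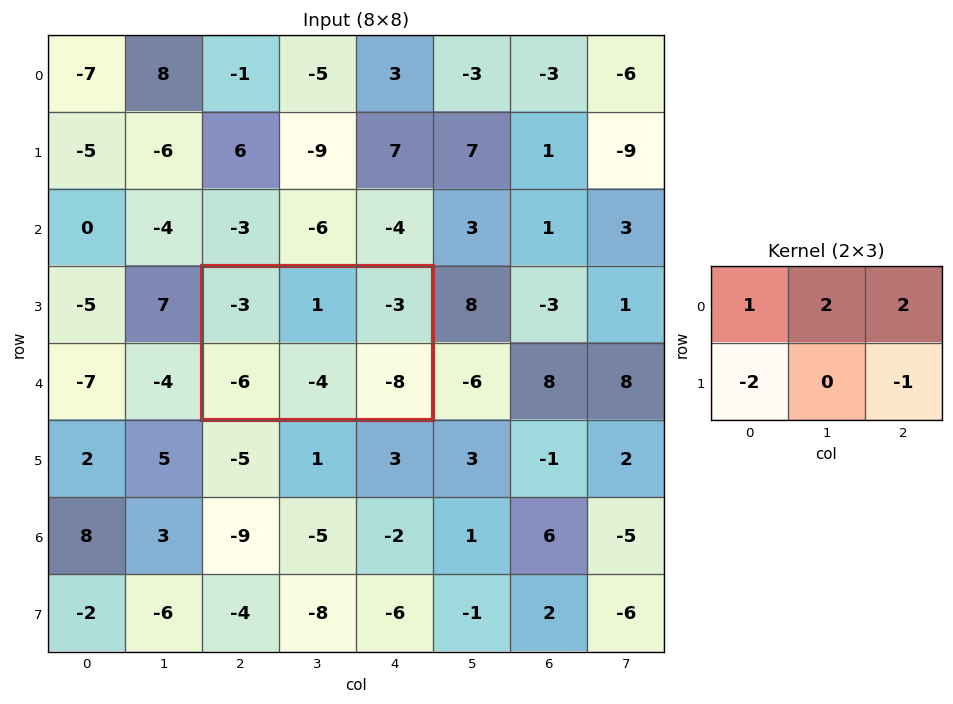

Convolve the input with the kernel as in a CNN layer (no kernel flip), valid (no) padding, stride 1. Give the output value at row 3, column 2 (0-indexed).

The receptive field on the input at this output position is [-3 1 -3 / -6 -4 -8]. Elementwise product with the kernel and sum: -3·1 + 1·2 + -3·2 + -6·-2 + -8·-1.

13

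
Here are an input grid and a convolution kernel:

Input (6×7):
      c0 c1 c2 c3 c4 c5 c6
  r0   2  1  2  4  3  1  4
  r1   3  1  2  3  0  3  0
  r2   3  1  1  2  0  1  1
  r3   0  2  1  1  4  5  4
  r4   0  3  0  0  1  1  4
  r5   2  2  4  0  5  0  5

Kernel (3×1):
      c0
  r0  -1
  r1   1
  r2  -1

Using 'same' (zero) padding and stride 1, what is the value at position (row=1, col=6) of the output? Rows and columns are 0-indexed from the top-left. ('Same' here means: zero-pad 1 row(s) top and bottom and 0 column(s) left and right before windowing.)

The receptive field on the zero-padded input at this output position is [4 / 0 / 1]. Elementwise product with the kernel and sum: 4·-1 + 0·1 + 1·-1.

-5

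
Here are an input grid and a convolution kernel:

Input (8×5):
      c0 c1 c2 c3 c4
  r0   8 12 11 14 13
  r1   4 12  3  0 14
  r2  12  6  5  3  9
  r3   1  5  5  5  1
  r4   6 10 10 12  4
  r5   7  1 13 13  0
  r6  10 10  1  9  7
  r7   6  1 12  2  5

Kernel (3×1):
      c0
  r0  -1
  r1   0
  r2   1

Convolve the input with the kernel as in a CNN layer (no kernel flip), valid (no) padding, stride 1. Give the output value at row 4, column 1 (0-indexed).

0

The receptive field on the input at this output position is [10 / 1 / 10]. Elementwise product with the kernel and sum: 10·-1 + 10·1.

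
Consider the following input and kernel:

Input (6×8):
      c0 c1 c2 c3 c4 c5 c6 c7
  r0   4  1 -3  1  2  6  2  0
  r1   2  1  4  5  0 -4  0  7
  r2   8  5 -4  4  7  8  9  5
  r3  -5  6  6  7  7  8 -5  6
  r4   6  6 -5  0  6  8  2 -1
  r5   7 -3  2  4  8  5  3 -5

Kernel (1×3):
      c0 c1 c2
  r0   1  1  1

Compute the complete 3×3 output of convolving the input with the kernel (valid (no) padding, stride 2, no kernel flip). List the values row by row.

Output[0,0]: The receptive field on the input at this output position is [4 1 -3]. Elementwise product with the kernel and sum: 4·1 + 1·1 + -3·1.
Output[0,1]: The receptive field on the input at this output position is [-3 1 2]. Elementwise product with the kernel and sum: -3·1 + 1·1 + 2·1.

2 0 10
9 7 24
7 1 16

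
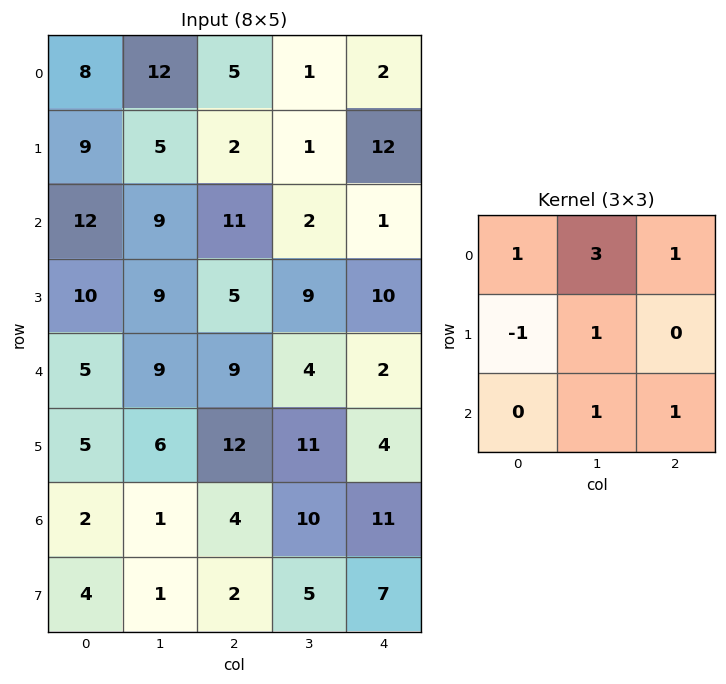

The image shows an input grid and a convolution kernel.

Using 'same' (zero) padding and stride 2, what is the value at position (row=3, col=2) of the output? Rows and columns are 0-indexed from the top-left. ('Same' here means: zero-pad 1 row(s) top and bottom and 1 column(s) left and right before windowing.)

The receptive field on the zero-padded input at this output position is [11 4 0 / 10 11 0 / 5 7 0]. Elementwise product with the kernel and sum: 11·1 + 4·3 + 0·1 + 10·-1 + 11·1 + 7·1 + 0·1.

31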